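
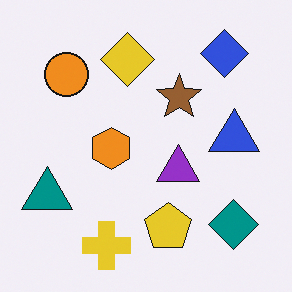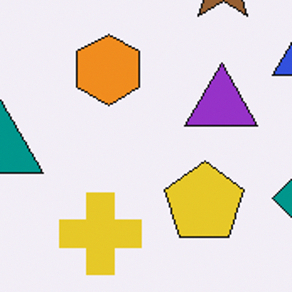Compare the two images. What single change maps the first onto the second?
The second image is the first cropped tightly and scaled back up.

The visible shapes are larger and the field of view is narrower; shapes near the original edges may be partly or wholly outside the frame — a crop-and-rescale.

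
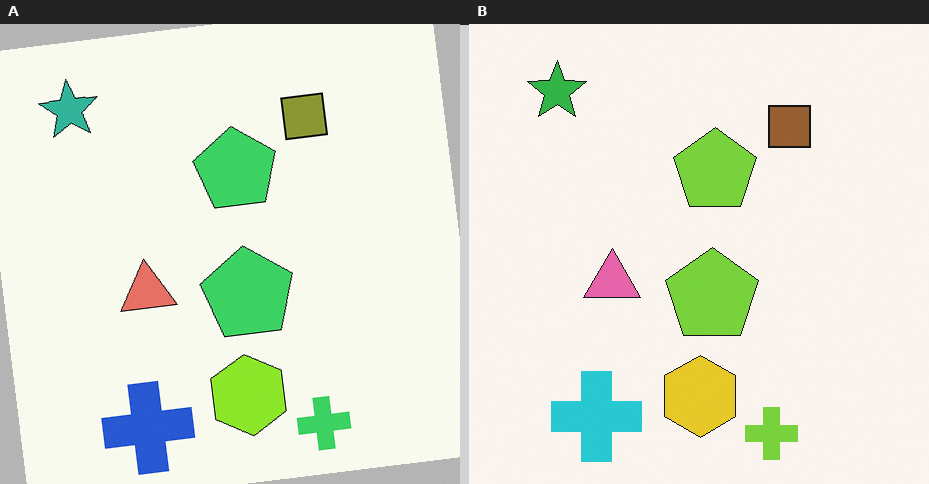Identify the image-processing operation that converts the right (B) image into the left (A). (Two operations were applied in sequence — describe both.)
It was hue-shifted by a small amount, then rotated counter-clockwise by a slight angle.

Every shape's color has rotated by the same amount around the hue wheel — a uniform hue shift. Every shape is tilted by the same angle and the image corners show triangular fill wedges — a whole-image rotation by a non-right angle.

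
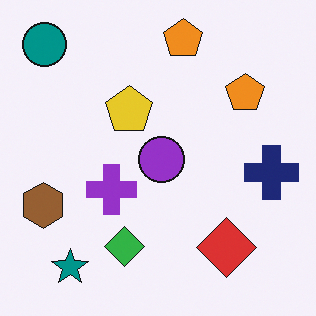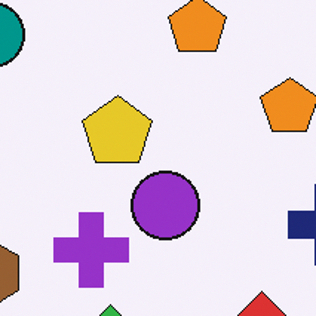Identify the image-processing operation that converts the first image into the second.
Cropped slightly and scaled back up.

The visible shapes are larger and the field of view is narrower; shapes near the original edges may be partly or wholly outside the frame — a crop-and-rescale.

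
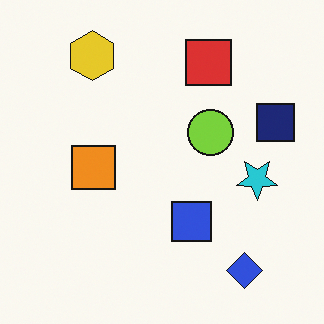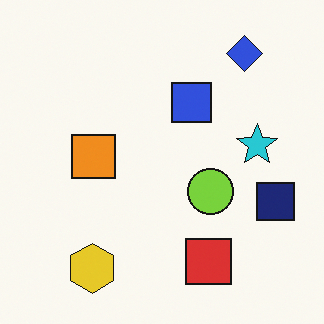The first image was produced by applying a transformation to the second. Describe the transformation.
It was flipped vertically (top ↔ bottom).

The blue diamond is in the top-right of the second image and the bottom-right of the first — shapes on opposite sides of the horizontal midline have swapped in a mirror flip.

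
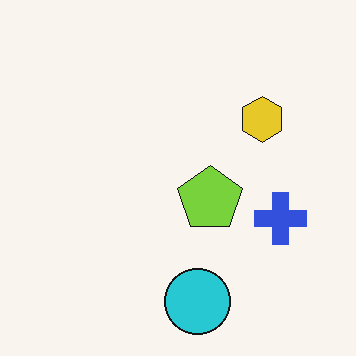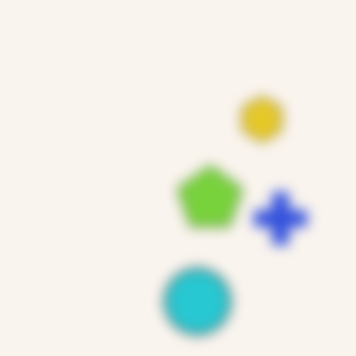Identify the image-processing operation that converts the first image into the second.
The image was heavily blurred.

Shape edges and outlines are uniformly softened across the whole image.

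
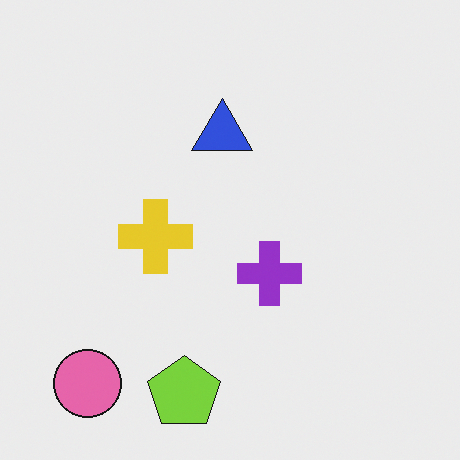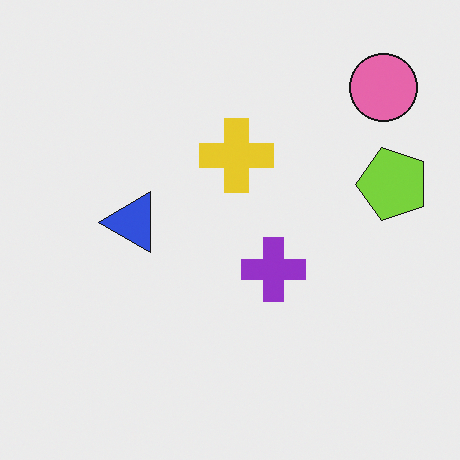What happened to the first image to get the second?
The second image is the first transposed (reflected across the top-left ↔ bottom-right diagonal).

Shapes have swapped their row and column positions — what was in the top-right is now in the bottom-left — a diagonal reflection.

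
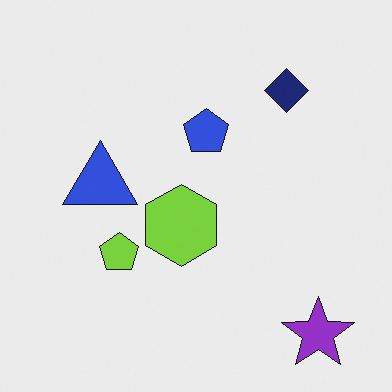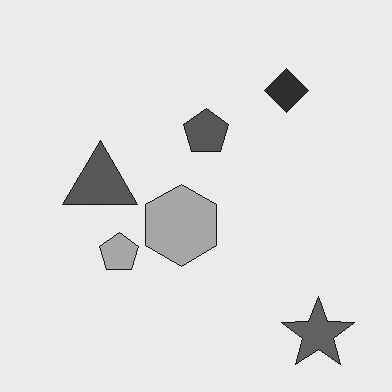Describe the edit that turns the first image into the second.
Converted to grayscale.

All color is removed — every shape is now a shade of grey.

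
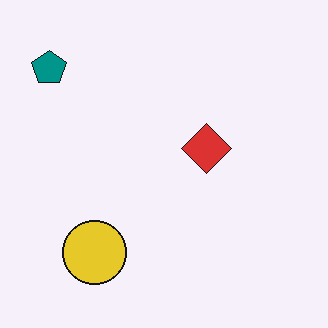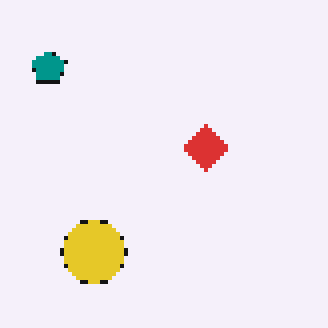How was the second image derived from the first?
The second image is the first lightly pixelated (a mild mosaic effect).

Shapes are reduced to large square blocks; fine edges and outlines are lost — a downscale-then-upscale (mosaic) effect.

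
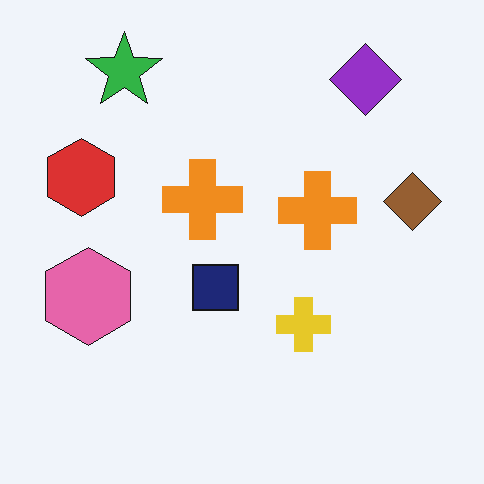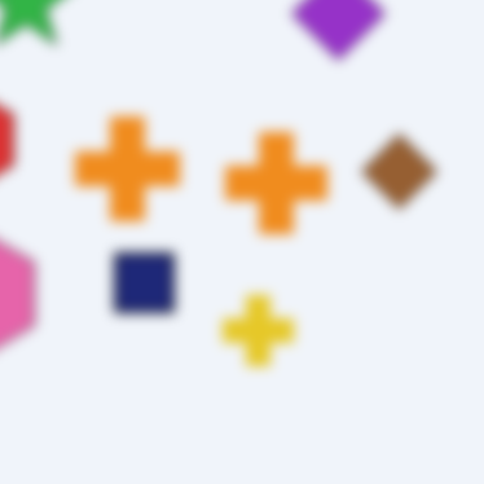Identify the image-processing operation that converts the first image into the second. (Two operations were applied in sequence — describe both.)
The transformation is: noticeably gaussian-blurred, then cropped to a modestly smaller region and rescaled.

Shape edges and outlines are uniformly softened across the whole image. The visible shapes are larger and the field of view is narrower; shapes near the original edges may be partly or wholly outside the frame — a crop-and-rescale.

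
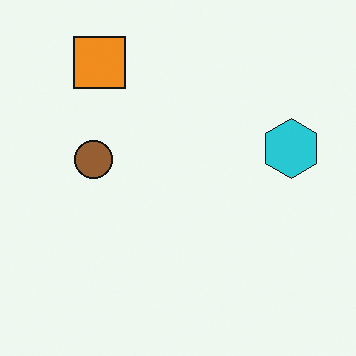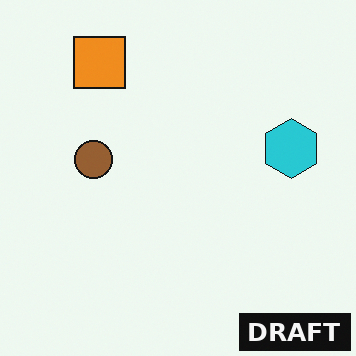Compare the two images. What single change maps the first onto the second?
Watermarked with the text "DRAFT" in the lower-right corner.

A dark label reading "DRAFT" appears in the lower-right corner.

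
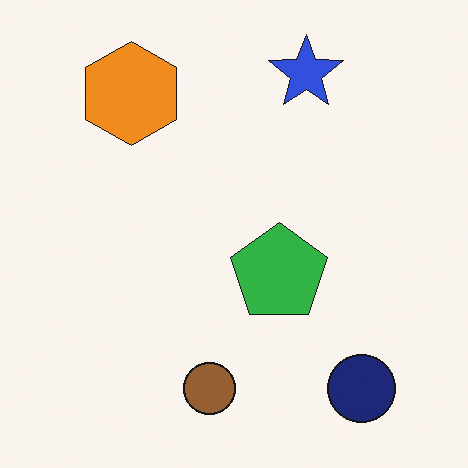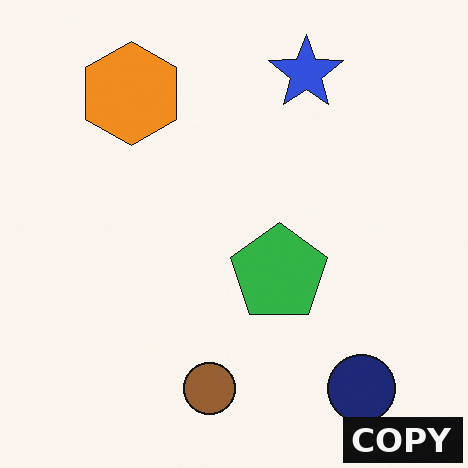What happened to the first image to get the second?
This is the original image watermarked with the text "COPY" in the lower-right corner.

A dark label reading "COPY" appears in the lower-right corner.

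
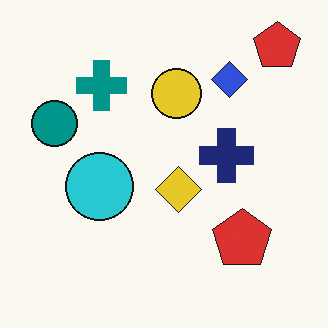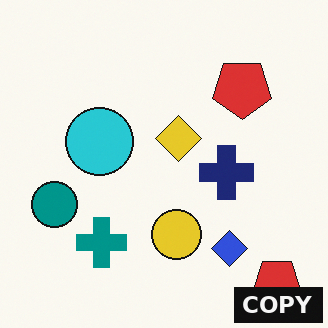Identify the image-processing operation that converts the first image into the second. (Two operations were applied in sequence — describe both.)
The image was flipped vertically (top ↔ bottom), then watermarked with the text "COPY" in the lower-right corner.

The blue diamond is in the top-right of the first image and the bottom-right of the second — shapes on opposite sides of the horizontal midline have swapped in a mirror flip. A dark label reading "COPY" appears in the lower-right corner.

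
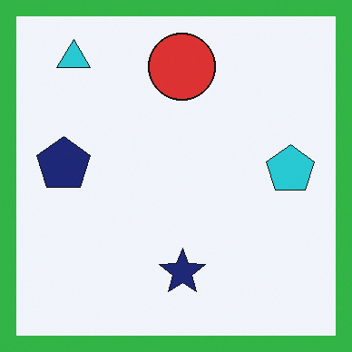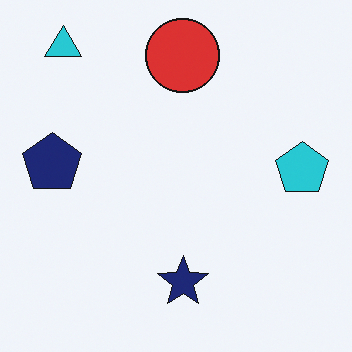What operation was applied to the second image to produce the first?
It was framed with a green border.

A solid green frame runs around the edge of the first image, with the content slightly shrunk inside it.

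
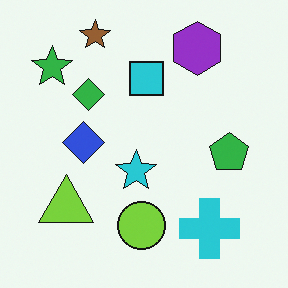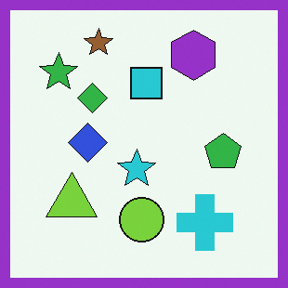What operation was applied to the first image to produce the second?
It was framed with a purple border.

A solid purple frame runs around the edge of the second image, with the content slightly shrunk inside it.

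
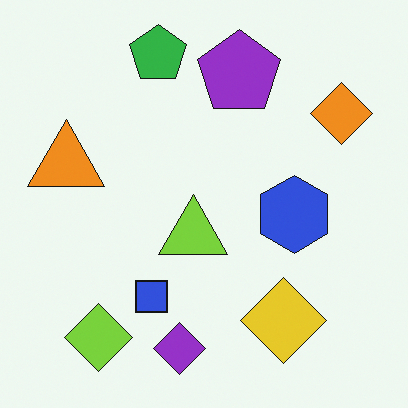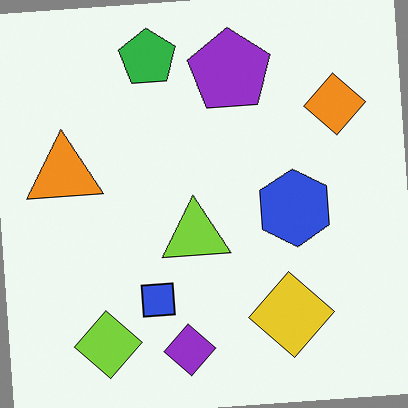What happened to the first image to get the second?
The image was rotated counter-clockwise by a small amount.

Every shape is tilted by the same angle and the image corners show triangular fill wedges — a whole-image rotation by a non-right angle.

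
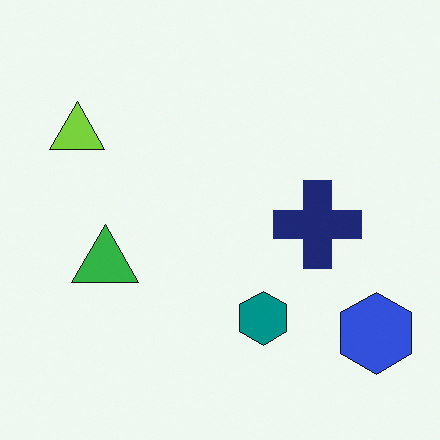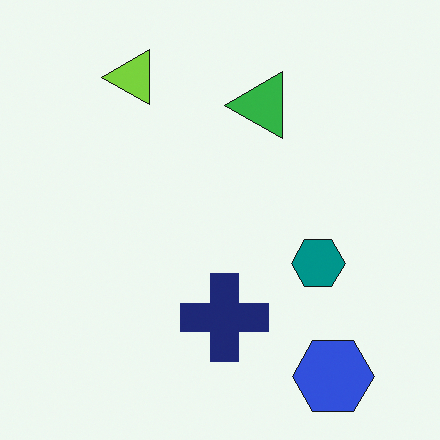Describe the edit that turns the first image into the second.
The second image is the first transposed (reflected across the top-left ↔ bottom-right diagonal).

Shapes have swapped their row and column positions — what was in the top-right is now in the bottom-left — a diagonal reflection.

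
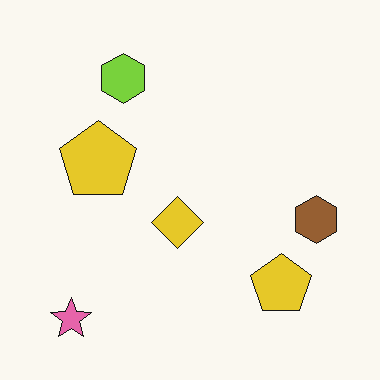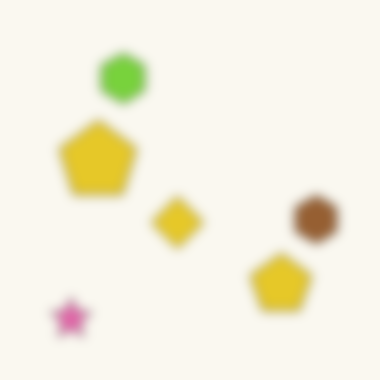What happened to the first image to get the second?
The transformation is: heavily blurred.

Shape edges and outlines are uniformly softened across the whole image.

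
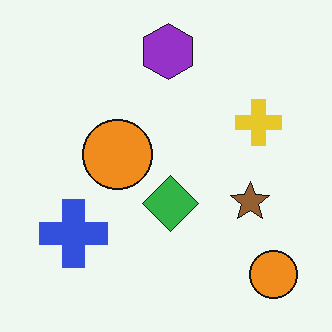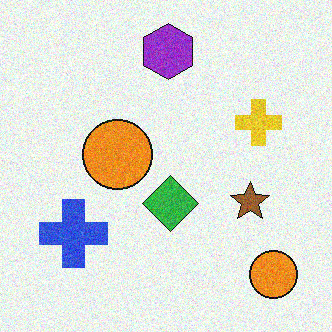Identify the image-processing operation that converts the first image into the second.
Degraded with visible gaussian noise.

Random speckle covers the whole image, including the flat background.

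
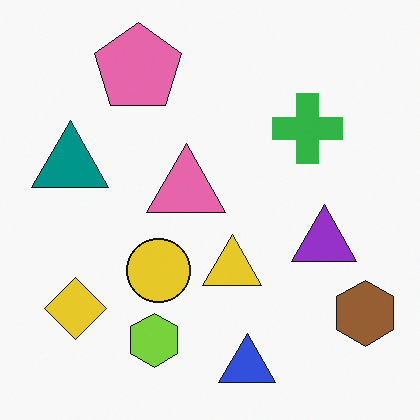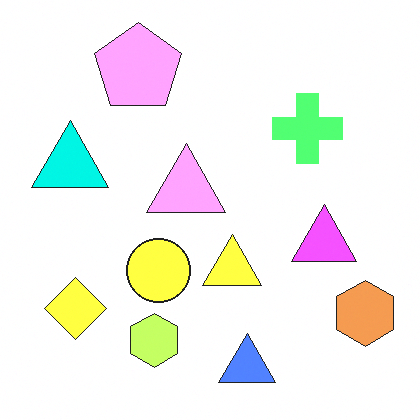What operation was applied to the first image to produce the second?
It was substantially brightened.

Every pixel — background and shapes alike — is uniformly brightened.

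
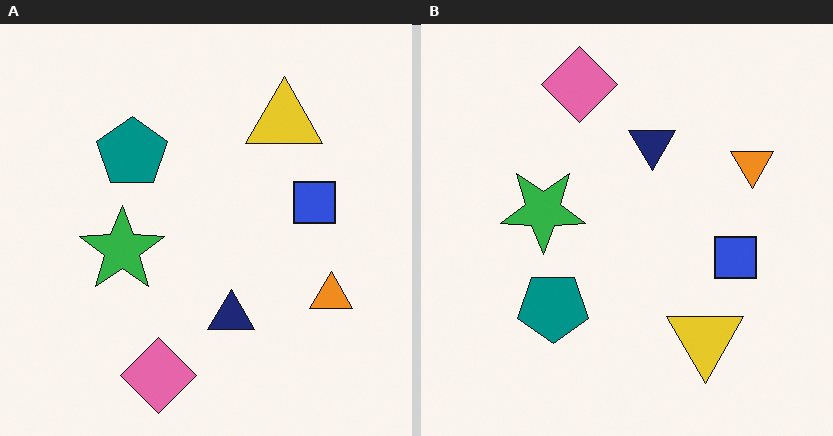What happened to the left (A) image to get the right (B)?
It was flipped vertically (top ↔ bottom).

The pink diamond is in the bottom of the left (A) image and the top of the right (B) — shapes on opposite sides of the horizontal midline have swapped in a mirror flip.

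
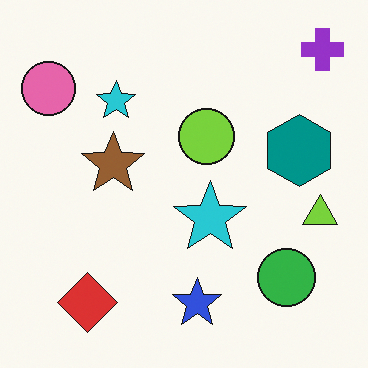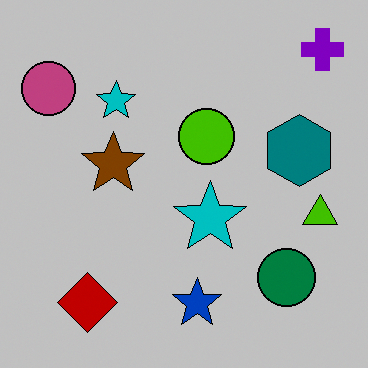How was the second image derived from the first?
The image was heavily posterized to just a handful of flat colors.

Each flat color has snapped to a coarser quantized level — most visibly, the near-white background has dropped to a flat grey.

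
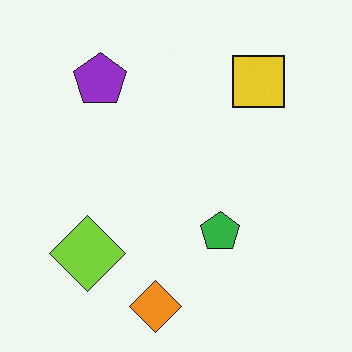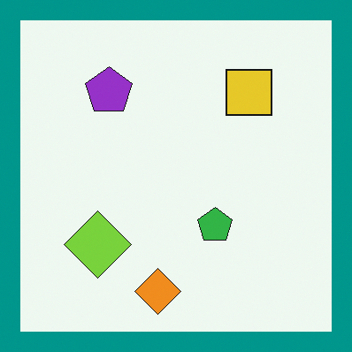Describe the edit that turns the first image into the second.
The second image is the first framed with a teal border.

A solid teal frame runs around the edge of the second image, with the content slightly shrunk inside it.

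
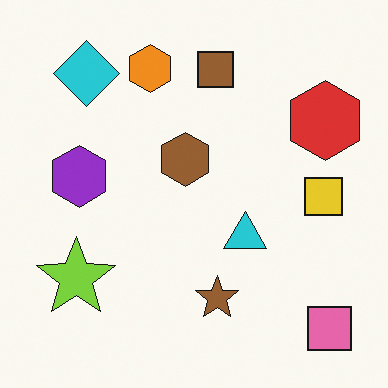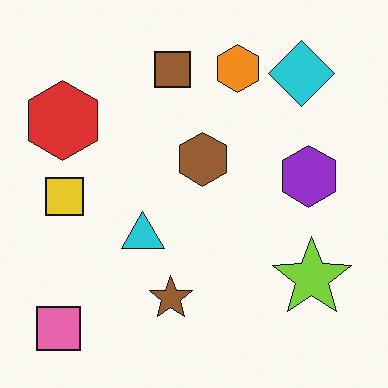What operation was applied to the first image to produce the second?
This is the original image flipped horizontally (left ↔ right).

The pink square is in the bottom-right of the first image and the bottom-left of the second — shapes on opposite sides of the vertical midline have swapped in a mirror flip.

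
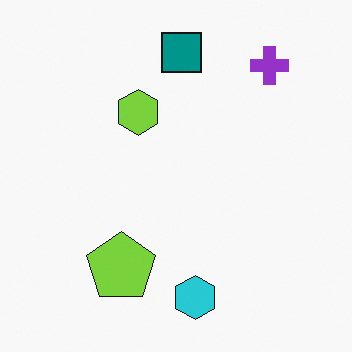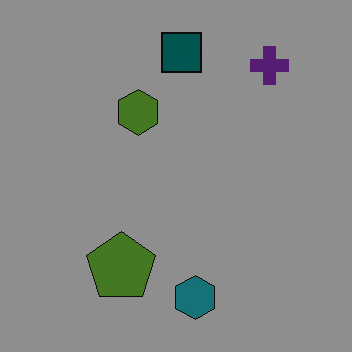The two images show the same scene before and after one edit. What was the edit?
It was darkened a lot.

Every pixel — background and shapes alike — is uniformly darkened.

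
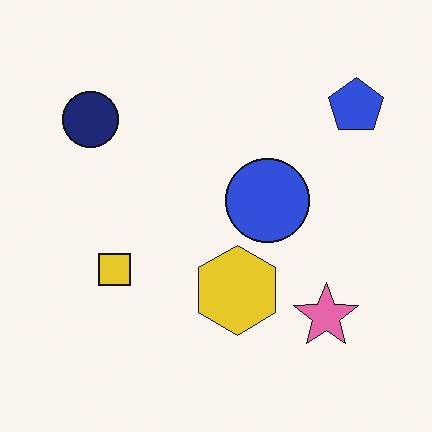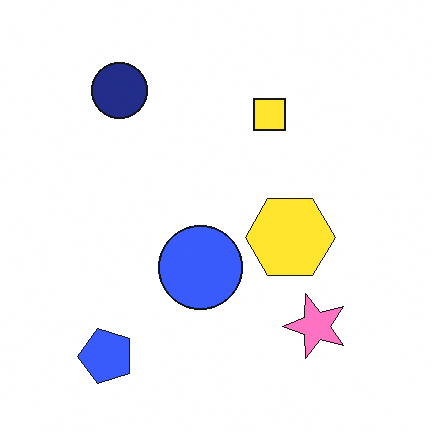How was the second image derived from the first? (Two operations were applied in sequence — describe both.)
This is the original image brightened a little, then transposed (reflected across the top-left ↔ bottom-right diagonal).

Every pixel — background and shapes alike — is uniformly brightened. Shapes have swapped their row and column positions — what was in the top-right is now in the bottom-left — a diagonal reflection.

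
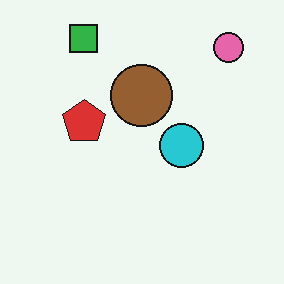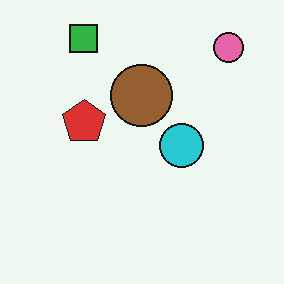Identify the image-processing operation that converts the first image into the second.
The transformation is: given moderate JPEG compression.

Blocky 8×8 compression artifacts appear around shape edges and the flat background shows ringing — characteristic JPEG degradation.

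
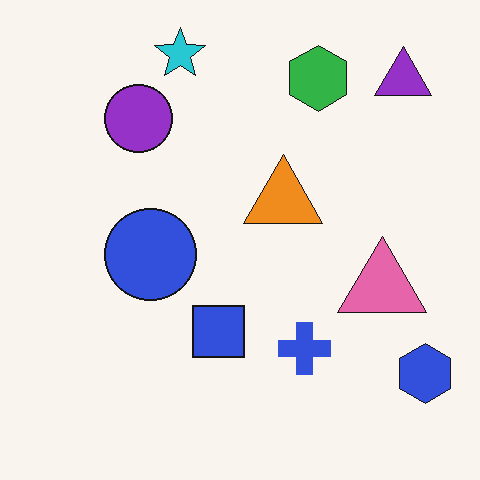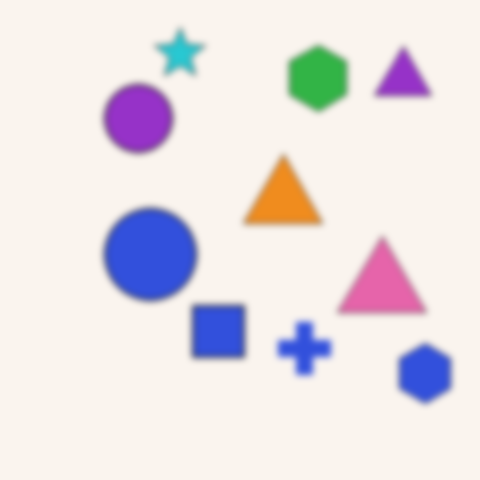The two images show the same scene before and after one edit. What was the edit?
This is the original image moderately blurred.

Shape edges and outlines are uniformly softened across the whole image.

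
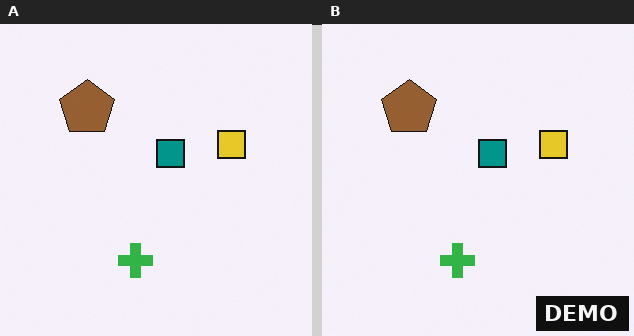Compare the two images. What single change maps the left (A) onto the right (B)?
Watermarked with the text "DEMO" in the lower-right corner.

A dark label reading "DEMO" appears in the lower-right corner.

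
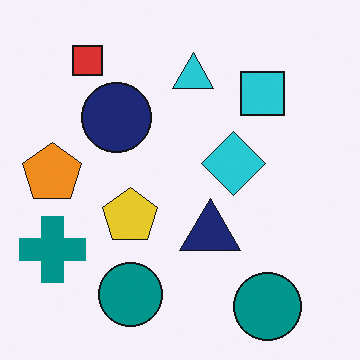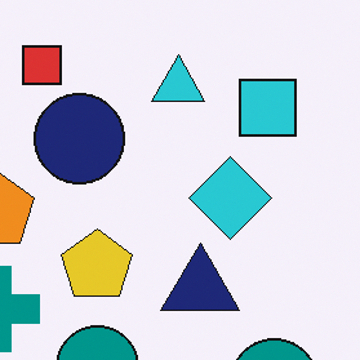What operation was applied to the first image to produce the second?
It was cropped slightly and scaled back up.

The visible shapes are larger and the field of view is narrower; shapes near the original edges may be partly or wholly outside the frame — a crop-and-rescale.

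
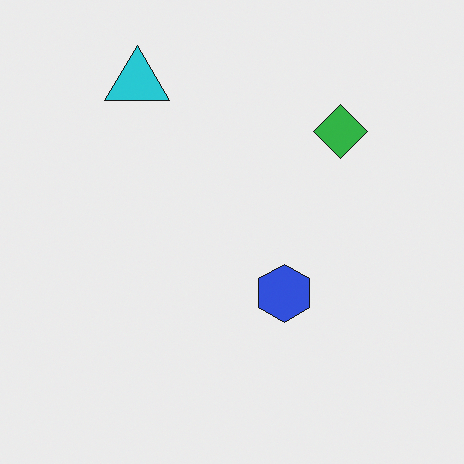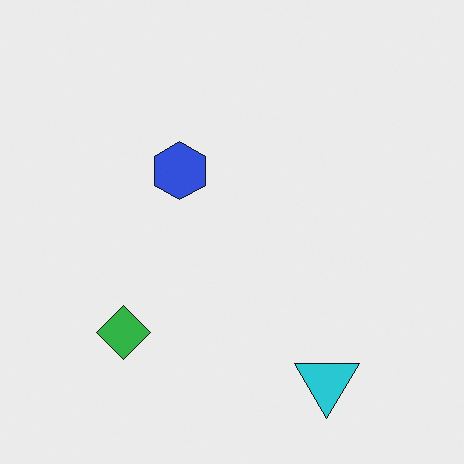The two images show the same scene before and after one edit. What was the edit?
The transformation is: rotated 180°.

The cyan triangle sits in the top-left of the first image and the bottom-right of the second — consistent with a whole-image 180° rotation.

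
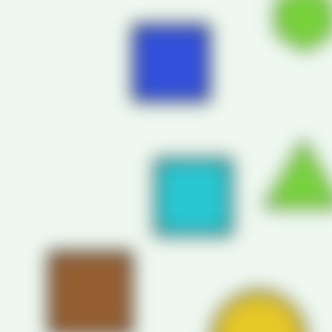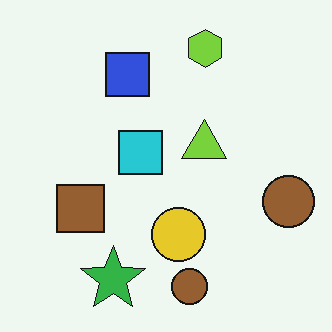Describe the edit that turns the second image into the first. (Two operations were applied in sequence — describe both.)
Strongly gaussian-blurred, then cropped tightly and scaled back up.

Shape edges and outlines are uniformly softened across the whole image. The visible shapes are larger and the field of view is narrower; shapes near the original edges may be partly or wholly outside the frame — a crop-and-rescale.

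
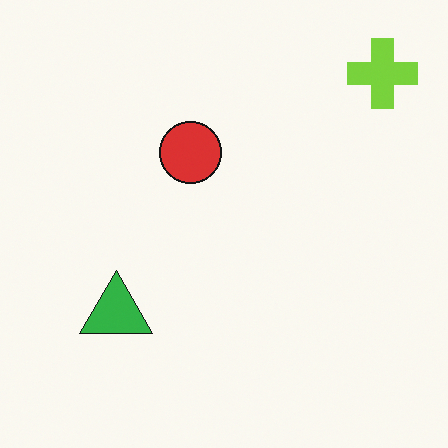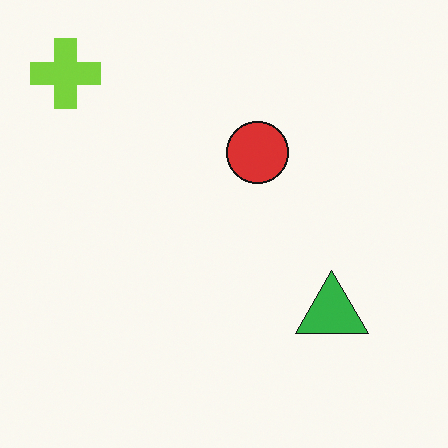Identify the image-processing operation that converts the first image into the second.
Flipped horizontally (left ↔ right).

The lime cross is in the top-right of the first image and the top-left of the second — shapes on opposite sides of the vertical midline have swapped in a mirror flip.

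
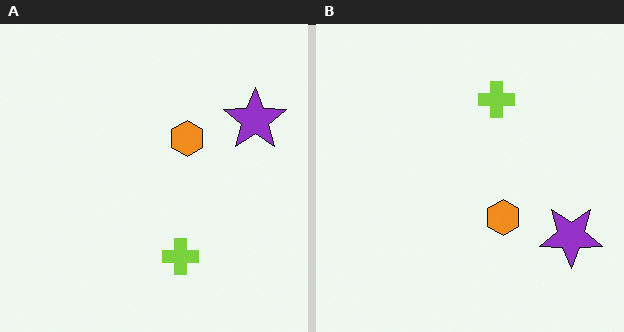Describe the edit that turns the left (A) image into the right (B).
The right (B) image is the left (A) flipped vertically (top ↔ bottom).

The lime cross is in the bottom of the left (A) image and the top of the right (B) — shapes on opposite sides of the horizontal midline have swapped in a mirror flip.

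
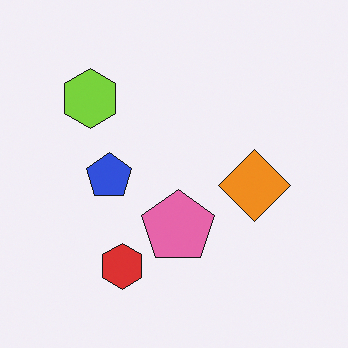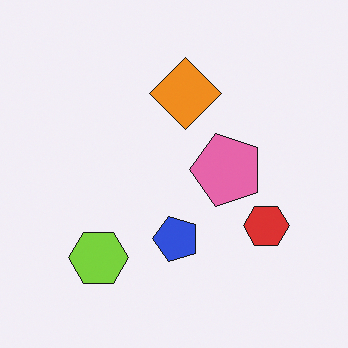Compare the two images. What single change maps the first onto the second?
The second image is the first rotated 90° counter-clockwise.

The lime hexagon sits in the top-left of the first image and the bottom-left of the second — consistent with a whole-image 90° counter-clockwise rotation.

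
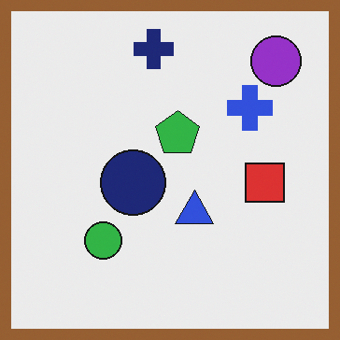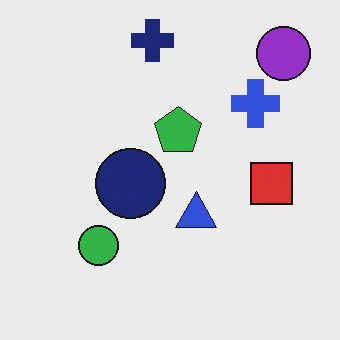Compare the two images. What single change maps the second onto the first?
Framed with a brown border.

A solid brown frame runs around the edge of the first image, with the content slightly shrunk inside it.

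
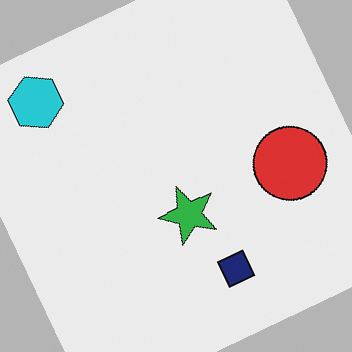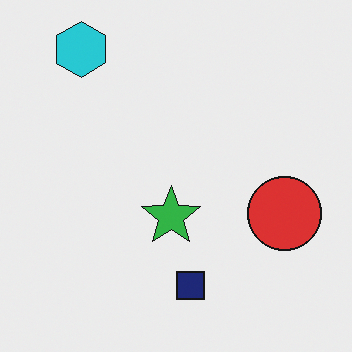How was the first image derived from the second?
This is the original image rotated counter-clockwise by a moderate amount.

Every shape is tilted by the same angle and the image corners show triangular fill wedges — a whole-image rotation by a non-right angle.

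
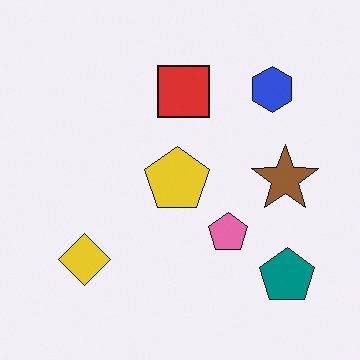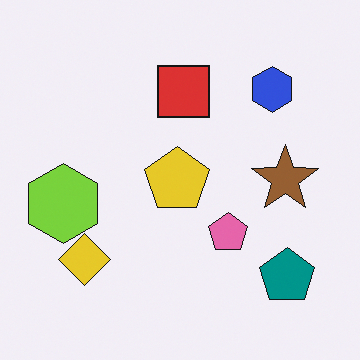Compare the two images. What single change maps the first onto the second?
This is the original image overlaid with an additional lime hexagon.

A lime hexagon appears in the second image that is absent from the first.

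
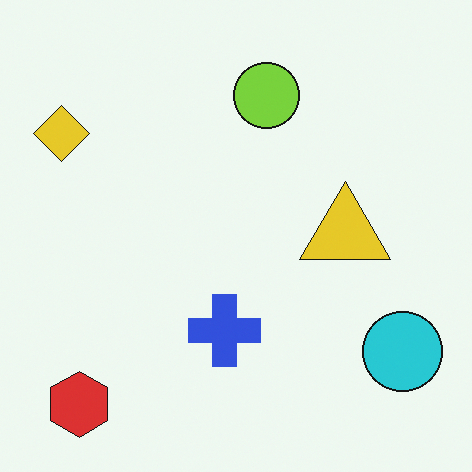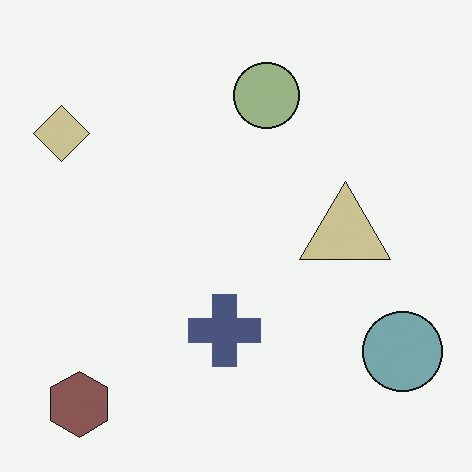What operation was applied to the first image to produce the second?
The transformation is: heavily desaturated.

All colors are more muted and greyish — a global saturation change.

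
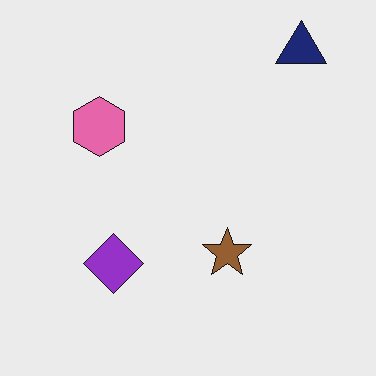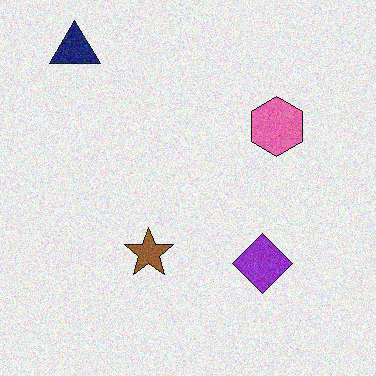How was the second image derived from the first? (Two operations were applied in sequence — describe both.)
The second image is the first flipped horizontally (left ↔ right), then degraded with visible gaussian noise.

The navy triangle is in the top-right of the first image and the top-left of the second — shapes on opposite sides of the vertical midline have swapped in a mirror flip. Random speckle covers the whole image, including the flat background.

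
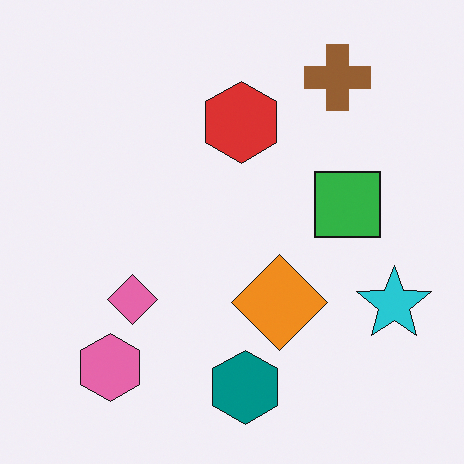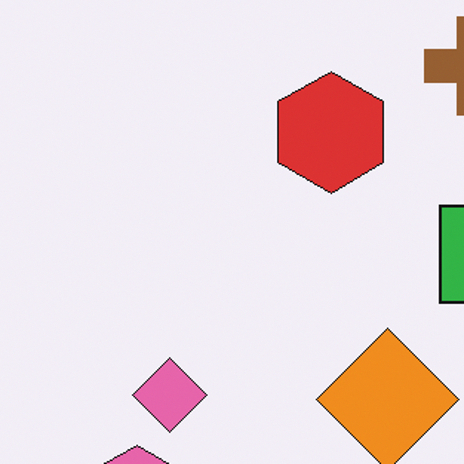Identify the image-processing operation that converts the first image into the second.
The image was cropped slightly and scaled back up.

The visible shapes are larger and the field of view is narrower; shapes near the original edges may be partly or wholly outside the frame — a crop-and-rescale.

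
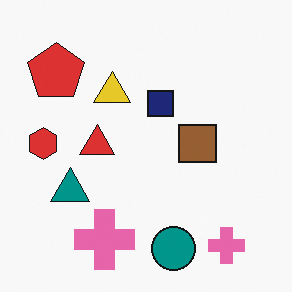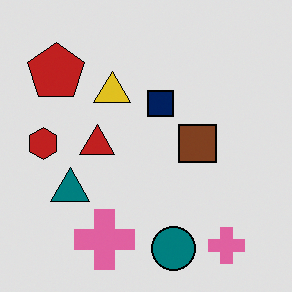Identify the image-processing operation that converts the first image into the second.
The second image is the first posterized to a reduced palette.

Each flat color has snapped to a coarser quantized level — most visibly, the near-white background has dropped to a flat grey.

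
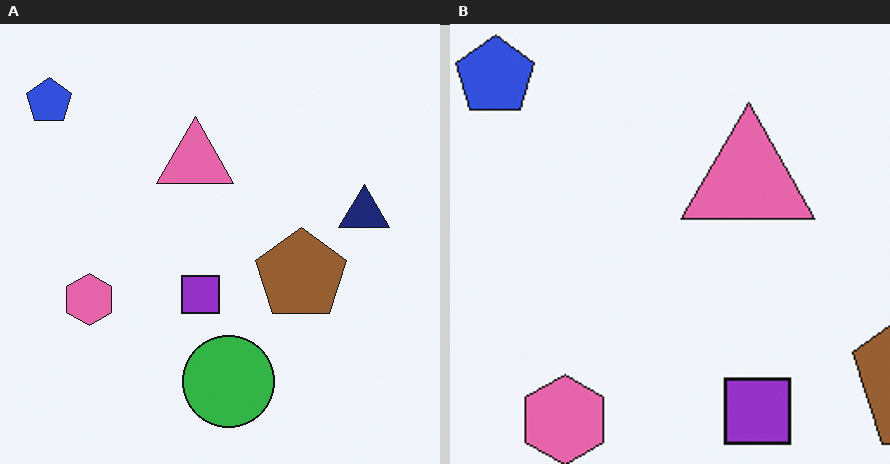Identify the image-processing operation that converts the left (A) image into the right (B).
This is the original image cropped tightly and scaled back up.

The visible shapes are larger and the field of view is narrower; shapes near the original edges may be partly or wholly outside the frame — a crop-and-rescale.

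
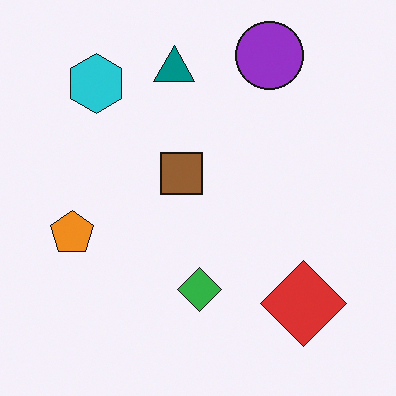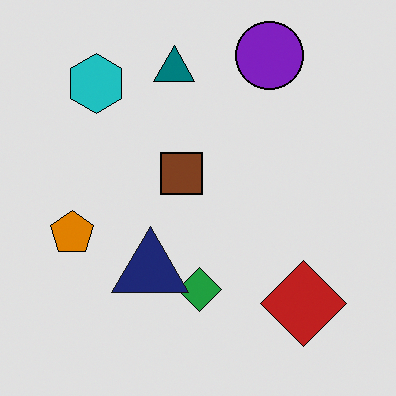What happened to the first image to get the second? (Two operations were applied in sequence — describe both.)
Posterized to a reduced palette, then overlaid with an additional navy triangle.

Each flat color has snapped to a coarser quantized level — most visibly, the near-white background has dropped to a flat grey. A navy triangle appears in the second image that is absent from the first.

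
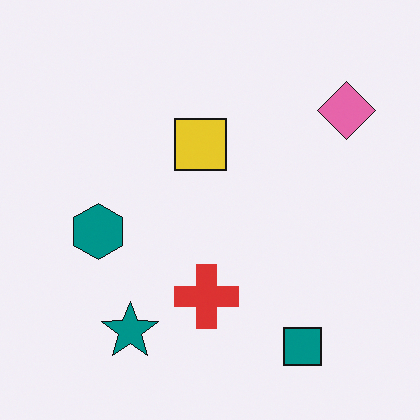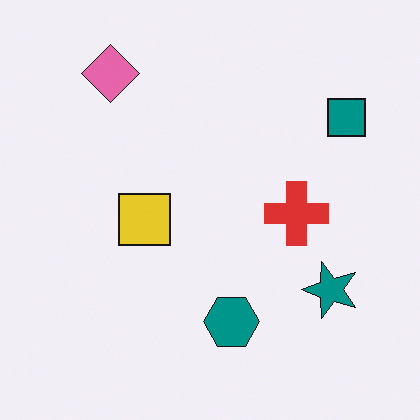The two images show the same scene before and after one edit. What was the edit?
The second image is the first rotated 90° counter-clockwise.

The pink diamond sits in the top-right of the first image and the top-left of the second — consistent with a whole-image 90° counter-clockwise rotation.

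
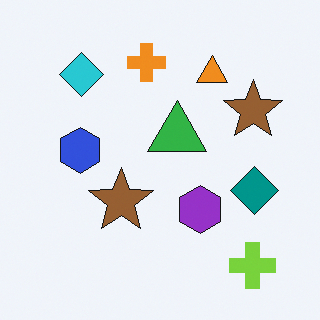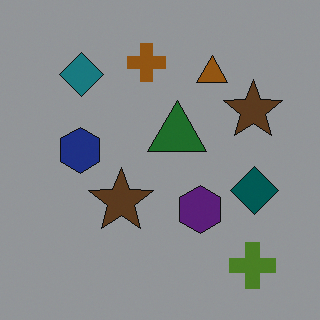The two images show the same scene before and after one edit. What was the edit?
The transformation is: darkened a lot.

Every pixel — background and shapes alike — is uniformly darkened.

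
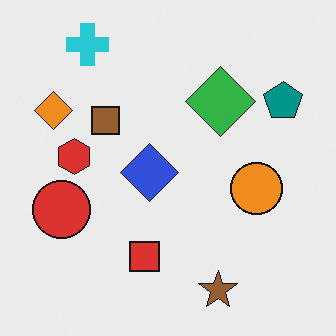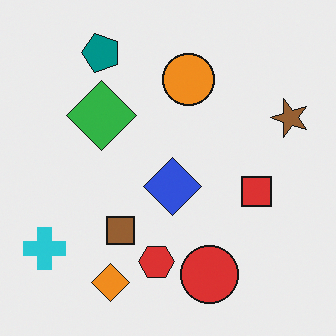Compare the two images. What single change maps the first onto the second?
The second image is the first rotated 90° counter-clockwise.

The cyan cross sits in the top-left of the first image and the bottom-left of the second — consistent with a whole-image 90° counter-clockwise rotation.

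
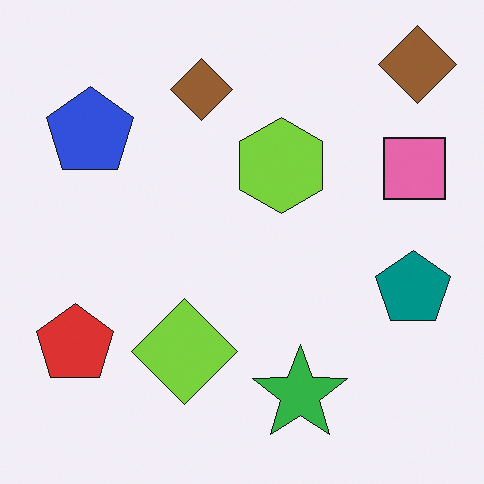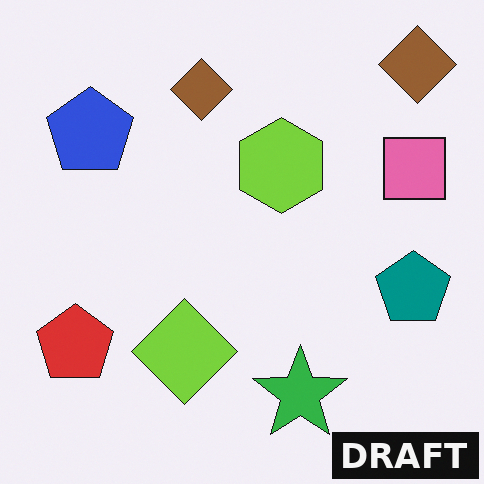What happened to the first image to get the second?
The image was watermarked with the text "DRAFT" in the lower-right corner.

A dark label reading "DRAFT" appears in the lower-right corner.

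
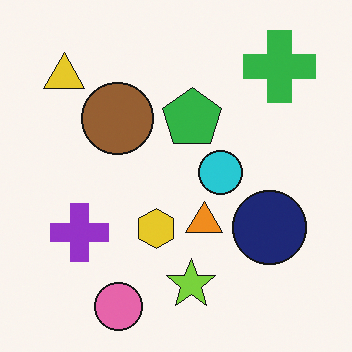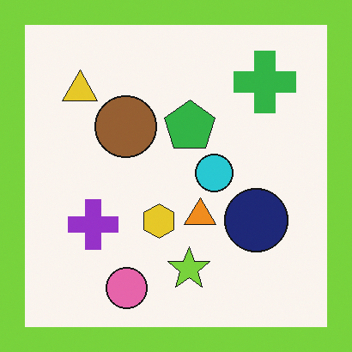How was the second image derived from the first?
Framed with a lime border.

A solid lime frame runs around the edge of the second image, with the content slightly shrunk inside it.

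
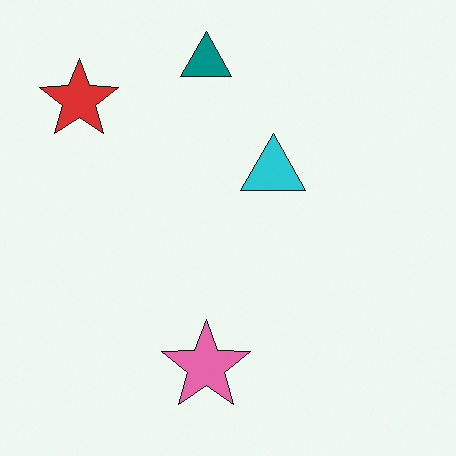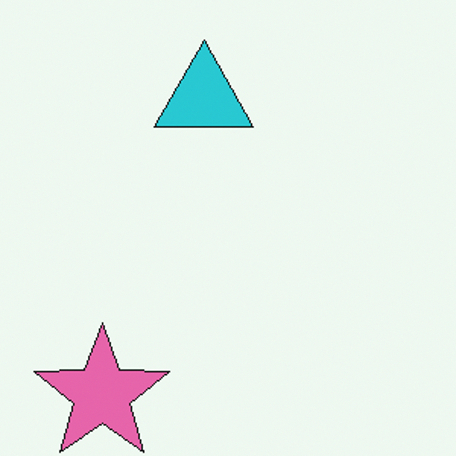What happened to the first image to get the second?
Cropped to a modestly smaller region and rescaled.

The visible shapes are larger and the field of view is narrower; shapes near the original edges may be partly or wholly outside the frame — a crop-and-rescale.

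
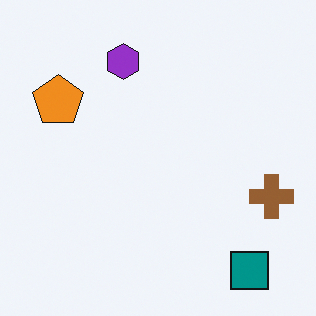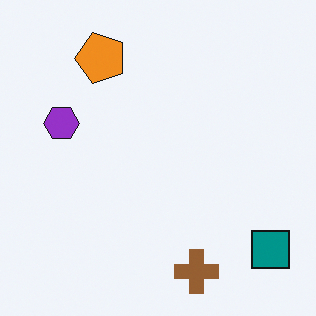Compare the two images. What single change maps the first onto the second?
Transposed (reflected across the top-left ↔ bottom-right diagonal).

Shapes have swapped their row and column positions — what was in the top-right is now in the bottom-left — a diagonal reflection.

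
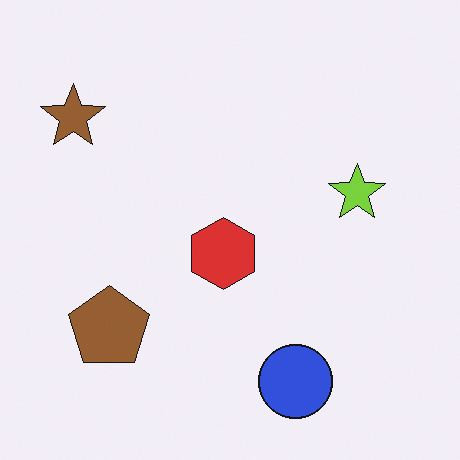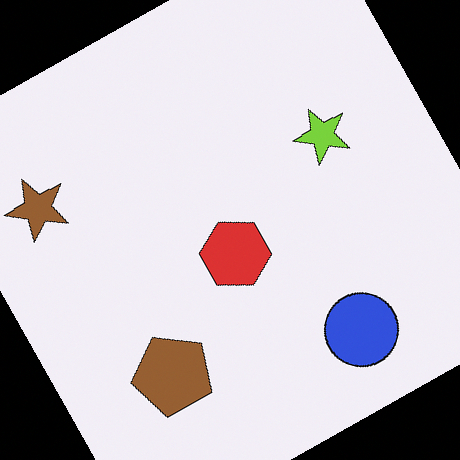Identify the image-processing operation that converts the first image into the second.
The second image is the first rotated counter-clockwise by a moderate amount.

Every shape is tilted by the same angle and the image corners show triangular fill wedges — a whole-image rotation by a non-right angle.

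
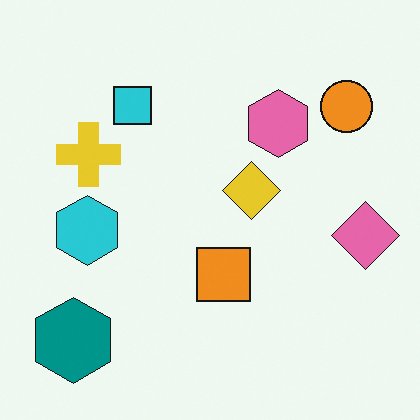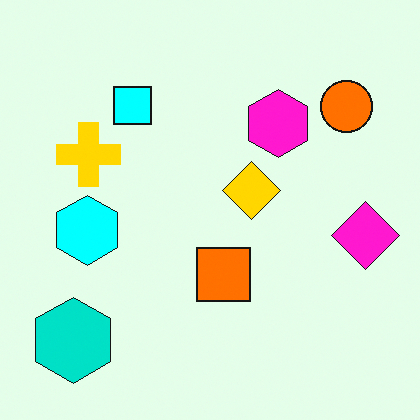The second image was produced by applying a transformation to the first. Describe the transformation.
This is the original image heavily oversaturated.

All colors are more vivid — a global saturation change.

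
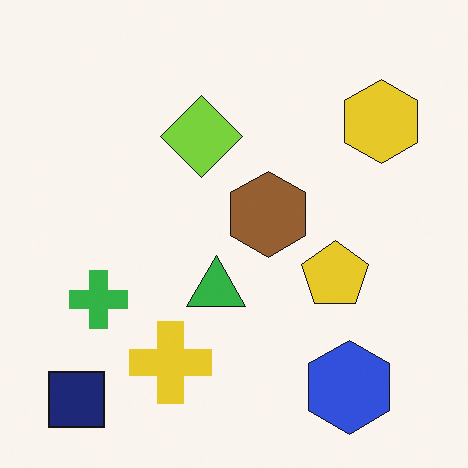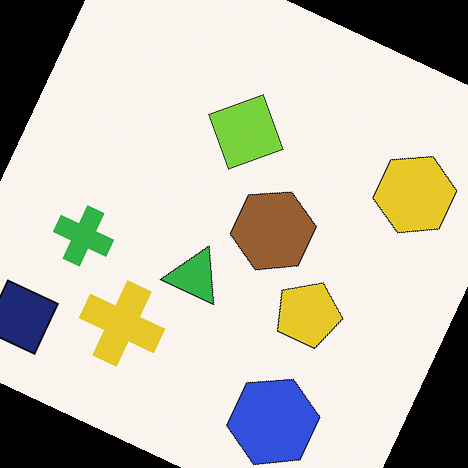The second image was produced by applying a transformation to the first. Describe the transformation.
This is the original image rotated clockwise by a clearly visible amount.

Every shape is tilted by the same angle and the image corners show triangular fill wedges — a whole-image rotation by a non-right angle.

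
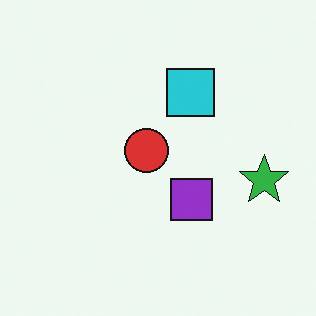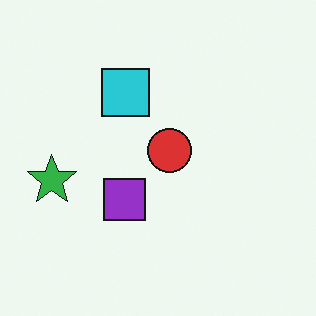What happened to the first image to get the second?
Flipped horizontally (left ↔ right).

The green star is in the right of the first image and the left of the second — shapes on opposite sides of the vertical midline have swapped in a mirror flip.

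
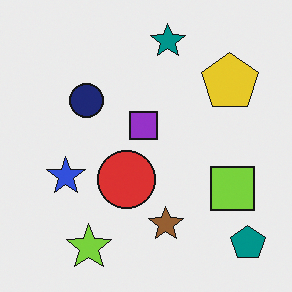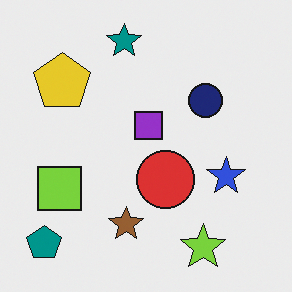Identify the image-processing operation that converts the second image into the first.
Flipped horizontally (left ↔ right).

The teal pentagon is in the bottom-left of the second image and the bottom-right of the first — shapes on opposite sides of the vertical midline have swapped in a mirror flip.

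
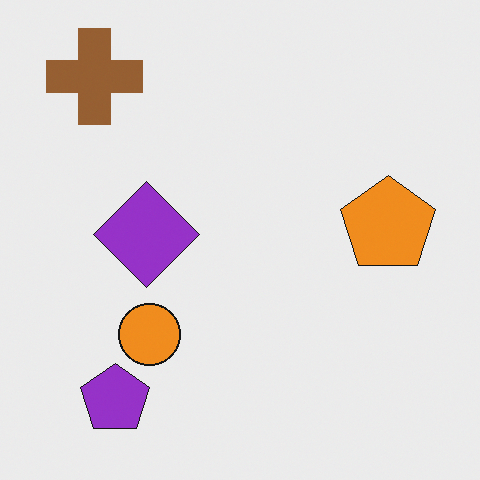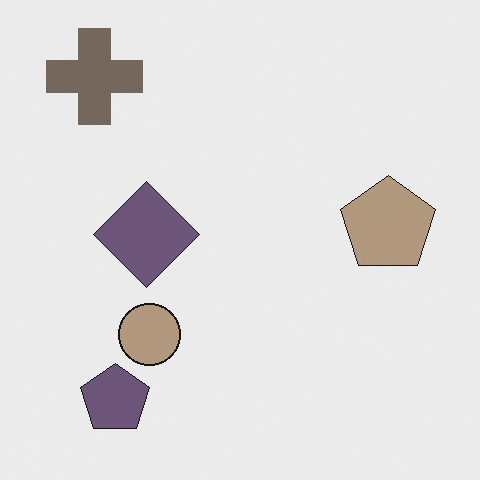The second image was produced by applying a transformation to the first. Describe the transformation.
Made much more muted (saturation change).

All colors are more muted and greyish — a global saturation change.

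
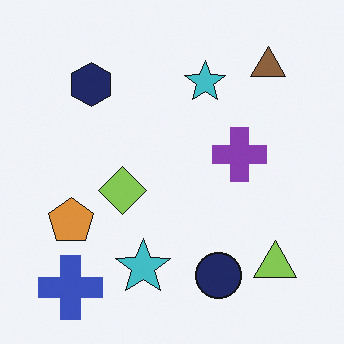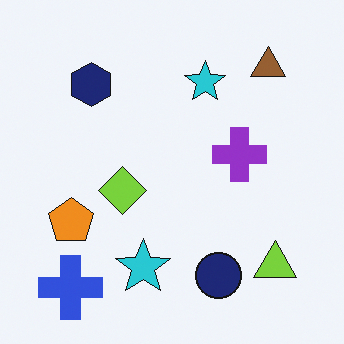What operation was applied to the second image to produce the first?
The first image is the second slightly desaturated.

All colors are more muted and greyish — a global saturation change.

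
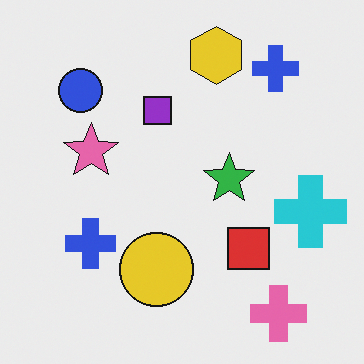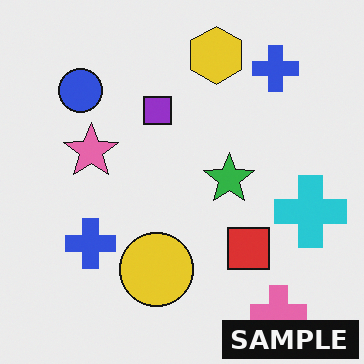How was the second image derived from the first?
The second image is the first watermarked with the text "SAMPLE" in the lower-right corner.

A dark label reading "SAMPLE" appears in the lower-right corner.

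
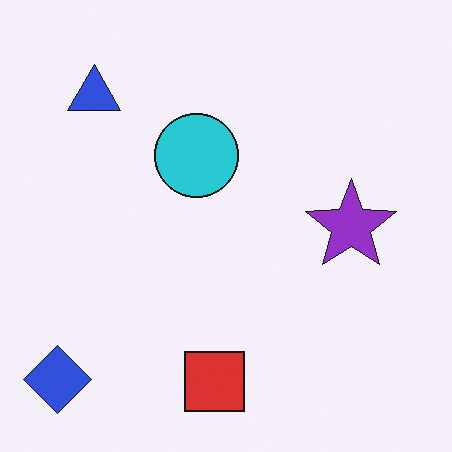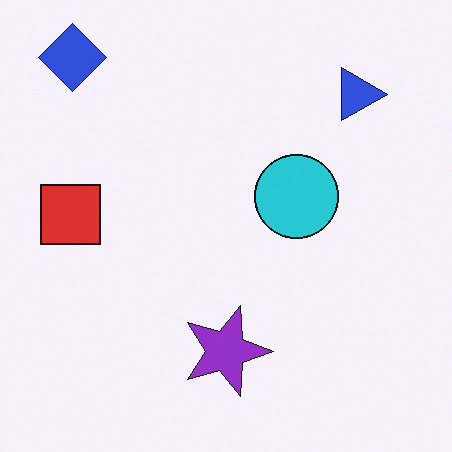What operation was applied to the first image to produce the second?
It was rotated 90° clockwise.

The blue diamond sits in the bottom-left of the first image and the top-left of the second — consistent with a whole-image 90° clockwise rotation.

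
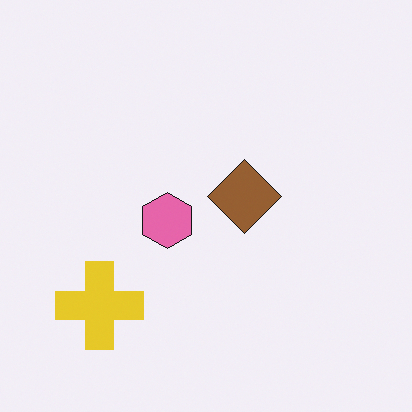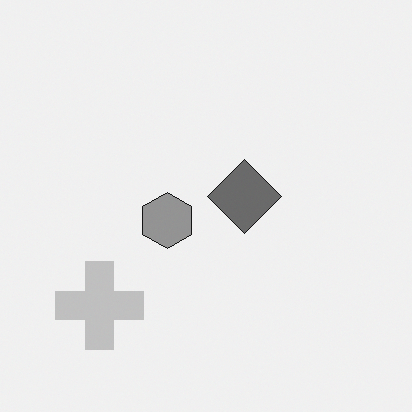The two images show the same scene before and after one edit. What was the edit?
The transformation is: converted to grayscale.

All color is removed — every shape is now a shade of grey.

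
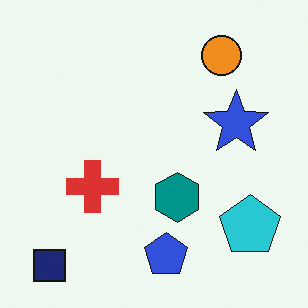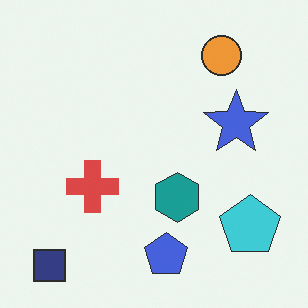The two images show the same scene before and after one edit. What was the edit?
The image was given slightly reduced contrast.

Tones are pushed toward mid-grey across the whole image — a global contrast change.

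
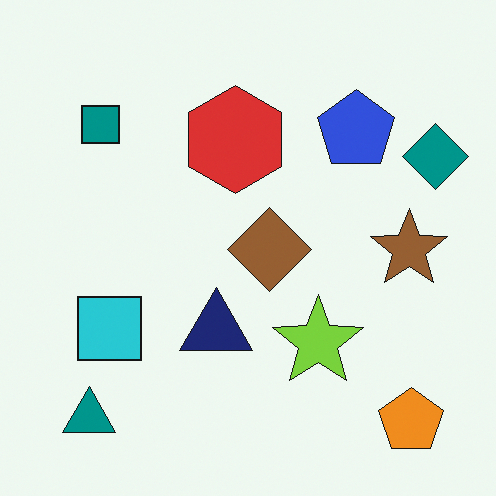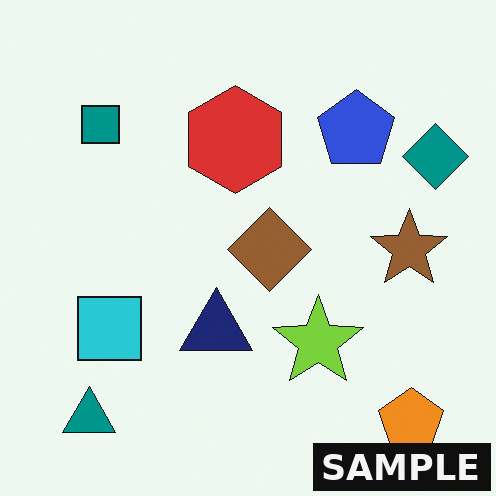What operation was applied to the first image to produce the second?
The second image is the first watermarked with the text "SAMPLE" in the lower-right corner.

A dark label reading "SAMPLE" appears in the lower-right corner.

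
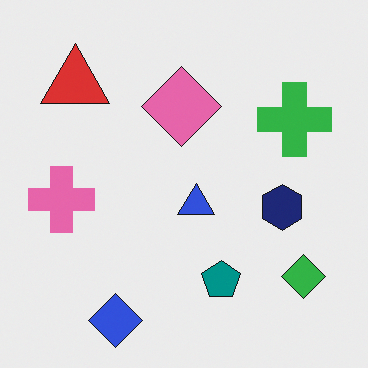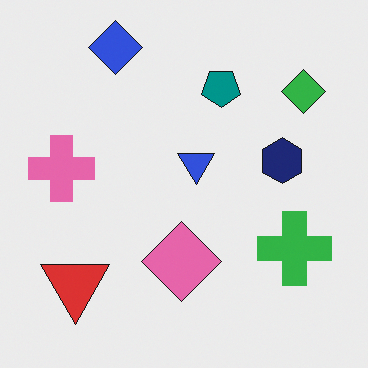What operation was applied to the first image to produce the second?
Flipped vertically (top ↔ bottom).

The blue diamond is in the bottom-left of the first image and the top-left of the second — shapes on opposite sides of the horizontal midline have swapped in a mirror flip.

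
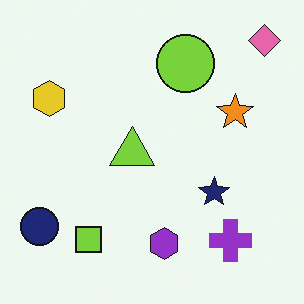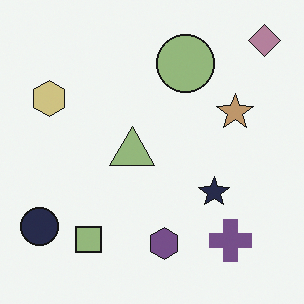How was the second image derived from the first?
It was heavily desaturated.

All colors are more muted and greyish — a global saturation change.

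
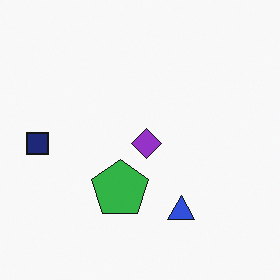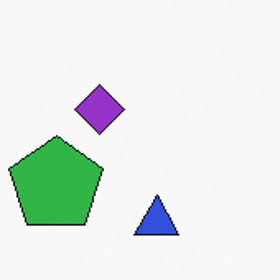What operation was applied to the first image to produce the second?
The second image is the first cropped to a noticeably smaller region and rescaled.

The visible shapes are larger and the field of view is narrower; shapes near the original edges may be partly or wholly outside the frame — a crop-and-rescale.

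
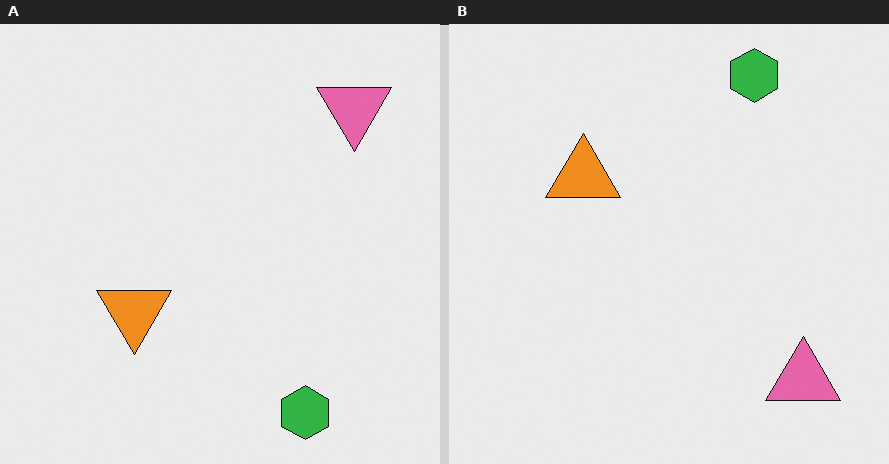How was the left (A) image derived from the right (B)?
It was flipped vertically (top ↔ bottom).

The green hexagon is in the top-right of the right (B) image and the bottom-right of the left (A) — shapes on opposite sides of the horizontal midline have swapped in a mirror flip.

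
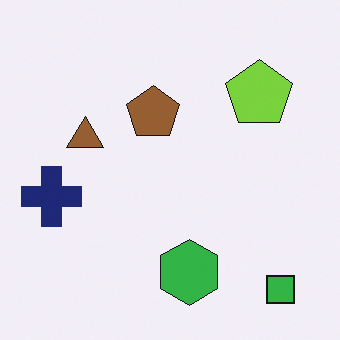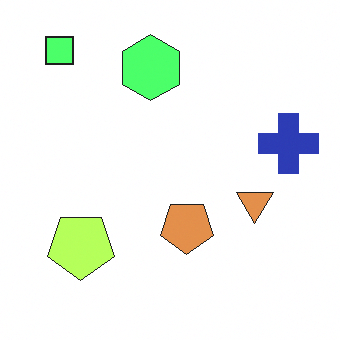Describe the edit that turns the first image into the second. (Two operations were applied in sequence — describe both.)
This is the original image rotated 180°, then substantially brightened.

The green square sits in the bottom-right of the first image and the top-left of the second — consistent with a whole-image 180° rotation. Every pixel — background and shapes alike — is uniformly brightened.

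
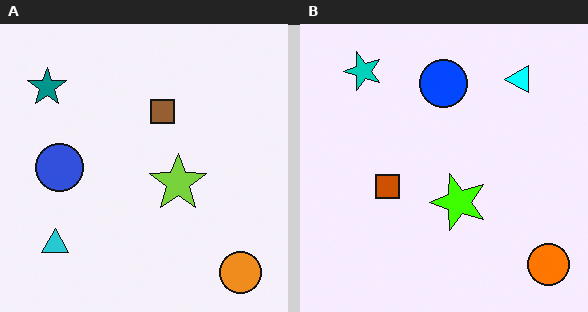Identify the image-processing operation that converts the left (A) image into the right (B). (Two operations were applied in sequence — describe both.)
The image was heavily oversaturated, then transposed (reflected across the top-left ↔ bottom-right diagonal).

All colors are more vivid — a global saturation change. Shapes have swapped their row and column positions — what was in the top-right is now in the bottom-left — a diagonal reflection.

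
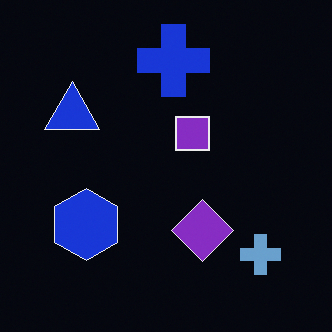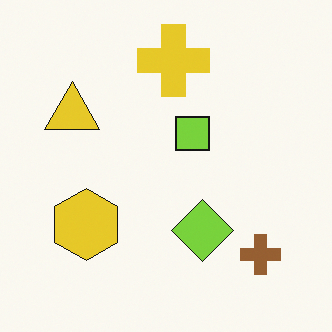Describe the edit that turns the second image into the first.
It was color-inverted (negative).

The light background has become dark and every shape's color is its complement — a photographic negative.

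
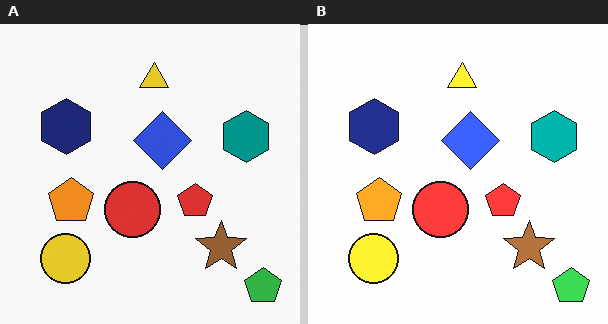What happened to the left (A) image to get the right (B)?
The image was brightened a little.

Every pixel — background and shapes alike — is uniformly brightened.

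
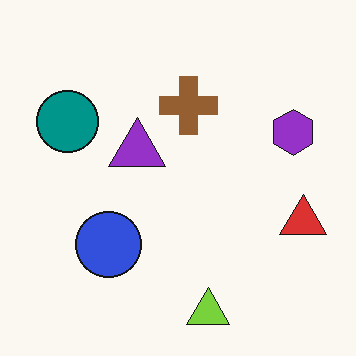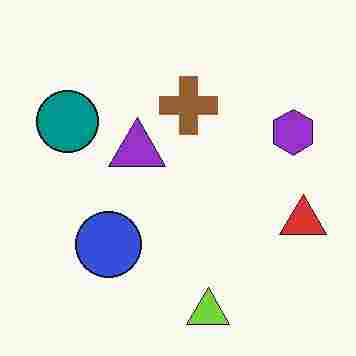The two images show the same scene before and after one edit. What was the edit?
Degraded with heavy JPEG compression.

Blocky 8×8 compression artifacts appear around shape edges and the flat background shows ringing — characteristic JPEG degradation.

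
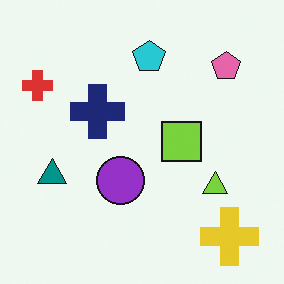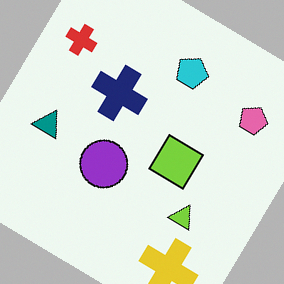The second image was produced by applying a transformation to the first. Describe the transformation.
The transformation is: rotated clockwise by a large amount — several tens of degrees.

Every shape is tilted by the same angle and the image corners show triangular fill wedges — a whole-image rotation by a non-right angle.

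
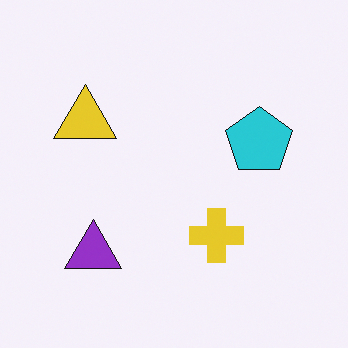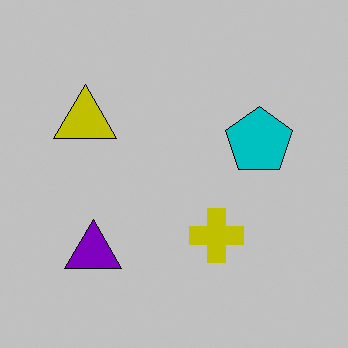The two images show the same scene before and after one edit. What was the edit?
The second image is the first heavily posterized to just a handful of flat colors.

Each flat color has snapped to a coarser quantized level — most visibly, the near-white background has dropped to a flat grey.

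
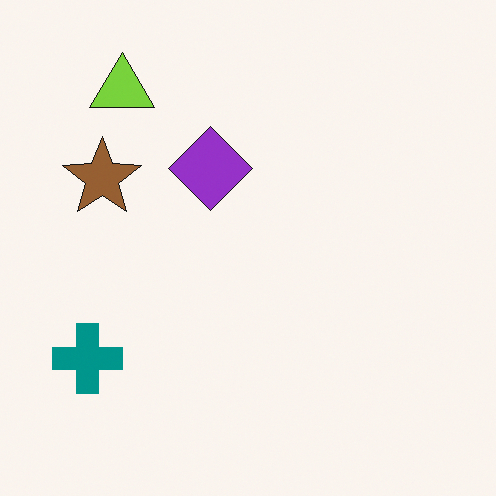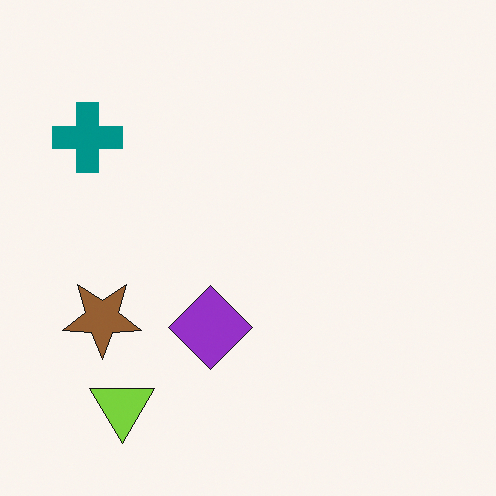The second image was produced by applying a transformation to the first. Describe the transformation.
The transformation is: flipped vertically (top ↔ bottom).

The lime triangle is in the top-left of the first image and the bottom-left of the second — shapes on opposite sides of the horizontal midline have swapped in a mirror flip.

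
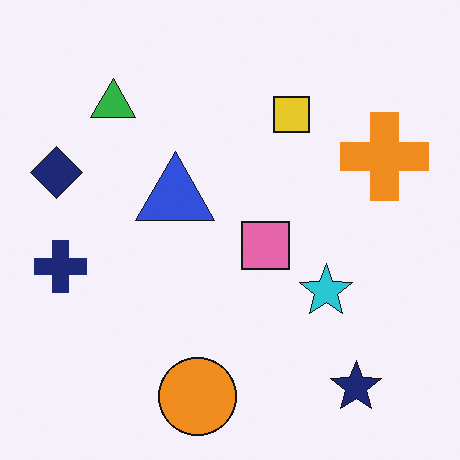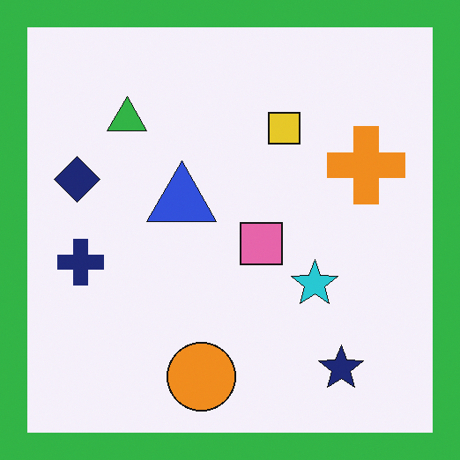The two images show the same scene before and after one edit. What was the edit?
This is the original image framed with a green border.

A solid green frame runs around the edge of the second image, with the content slightly shrunk inside it.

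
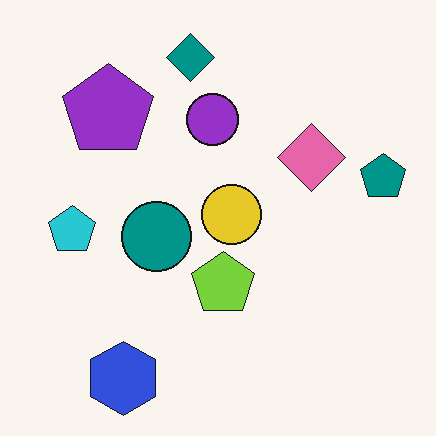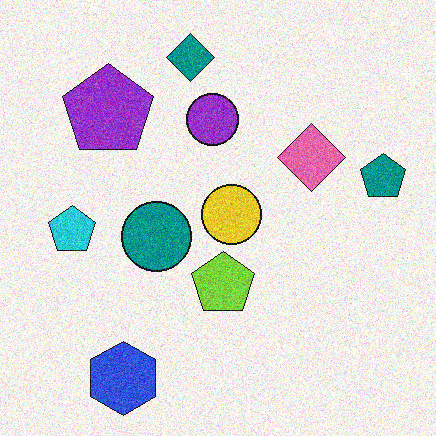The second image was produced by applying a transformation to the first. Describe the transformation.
Degraded with visible gaussian noise.

Random speckle covers the whole image, including the flat background.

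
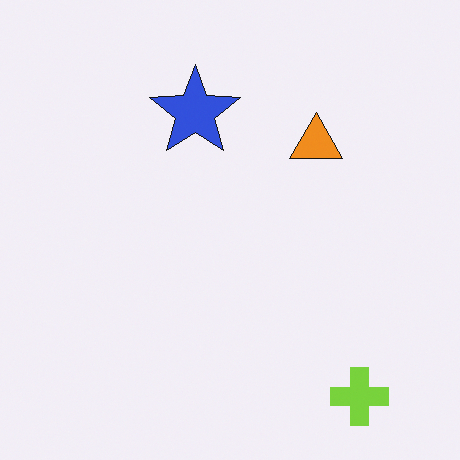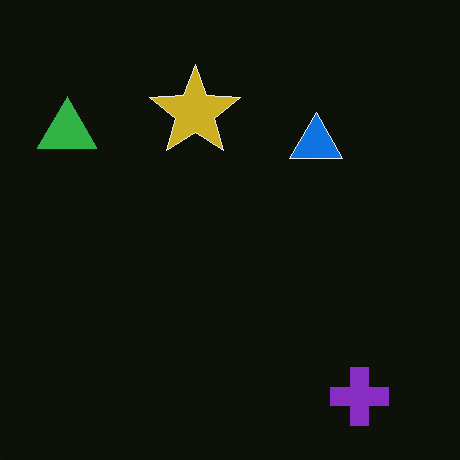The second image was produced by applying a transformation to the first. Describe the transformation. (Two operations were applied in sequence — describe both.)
The transformation is: color-inverted (negative), then overlaid with an additional green triangle.

The light background has become dark and every shape's color is its complement — a photographic negative. A green triangle appears in the second image that is absent from the first.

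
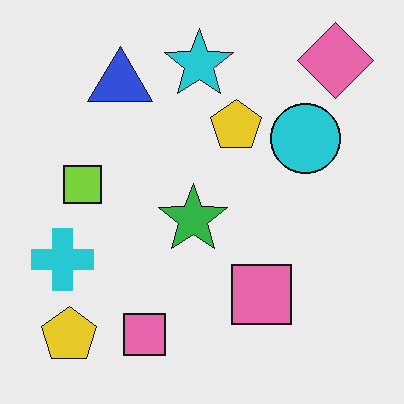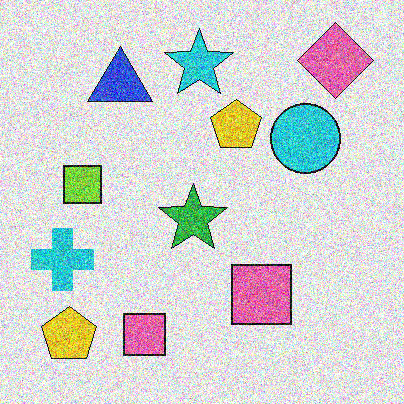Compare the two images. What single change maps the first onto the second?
The transformation is: degraded with strong gaussian noise.

Random speckle covers the whole image, including the flat background.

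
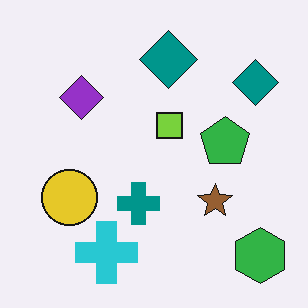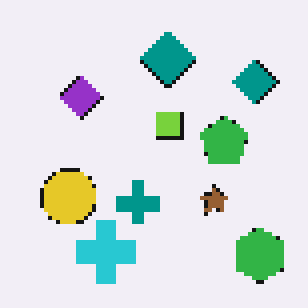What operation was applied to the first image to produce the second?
Mildly pixelated.

Shapes are reduced to large square blocks; fine edges and outlines are lost — a downscale-then-upscale (mosaic) effect.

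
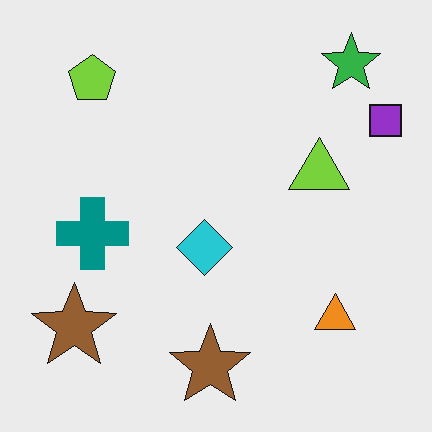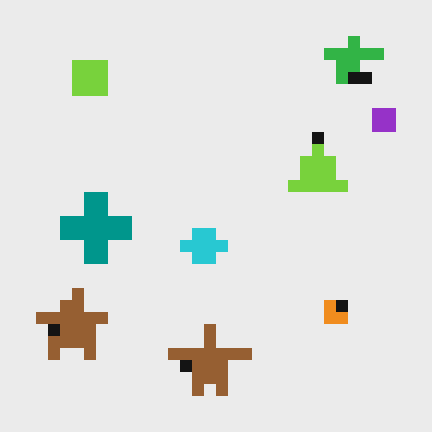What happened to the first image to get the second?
The image was heavily pixelated into large blocks.

Shapes are reduced to large square blocks; fine edges and outlines are lost — a downscale-then-upscale (mosaic) effect.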